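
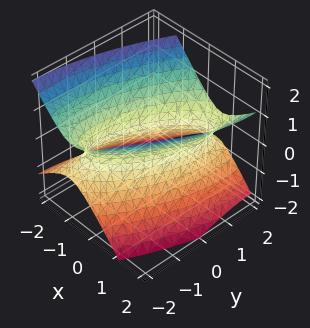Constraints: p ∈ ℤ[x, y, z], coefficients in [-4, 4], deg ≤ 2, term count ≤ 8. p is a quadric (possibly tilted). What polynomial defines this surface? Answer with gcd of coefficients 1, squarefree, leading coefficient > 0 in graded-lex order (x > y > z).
3*x^2 - 2*x*y - x*z + y^2 - 3*z^2 - 2

The degree is 2 — a generic line meets the surface in up to 2 points.
Observable constraints: the surface avoids every integer z-axis point in the box.
Assembling these constraints gives the stated polynomial.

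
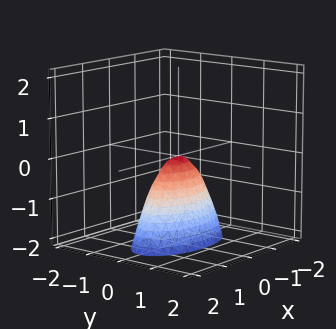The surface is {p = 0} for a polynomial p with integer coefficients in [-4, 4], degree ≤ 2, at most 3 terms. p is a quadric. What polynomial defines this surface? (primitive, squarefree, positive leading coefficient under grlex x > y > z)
1. The degree is 2 — a single bowl opening along one axis; a quadric.
2. Symmetries: the y ↦ −y reflection is a symmetry, so y appears only in even powers; it's symmetric under x → −x, forcing even powers of x.
3. From the visible intercepts: it meets the z-axis at z = 0 (among the integer gridlines); one x-axis crossing is at x = 0.
4. Putting this together gives p.

x^2 + 3*y^2 + z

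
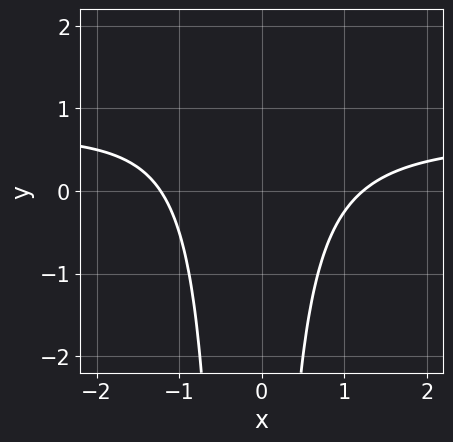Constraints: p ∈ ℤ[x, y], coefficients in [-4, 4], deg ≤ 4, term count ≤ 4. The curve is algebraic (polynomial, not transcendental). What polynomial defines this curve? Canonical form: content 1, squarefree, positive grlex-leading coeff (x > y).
The degree is 3 — the shape is more complex than any degree-2 curve.
Observable constraints: it misses every integer gridline on the y-axis.
The integer polynomial consistent with all of this is the stated p.

3*x^2*y - 2*x^2 + x*y + 3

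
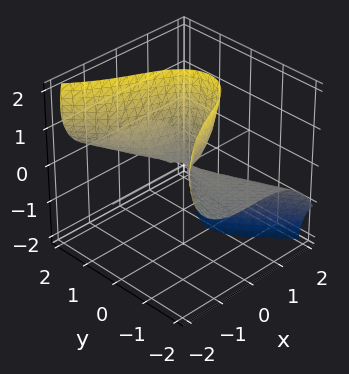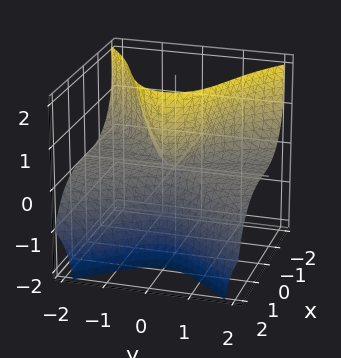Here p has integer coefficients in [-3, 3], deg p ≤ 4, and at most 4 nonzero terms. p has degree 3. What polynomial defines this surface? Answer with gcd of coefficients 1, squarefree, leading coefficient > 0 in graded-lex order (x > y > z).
x^3 + x*z^2 + 2*y^2*z - z^2

First, degree: the shape is more complex than any degree-2 surface, so deg p = 3.
Next, from the axis intercepts and sections: one z-axis crossing is at z = 0; one x-axis crossing is at x = 0.
Finally, matching integer coefficients to the picture gives p. Check: (0, -1, 0) on the y-axis lies on the surface, and p(0, -1, 0) = 0. ✓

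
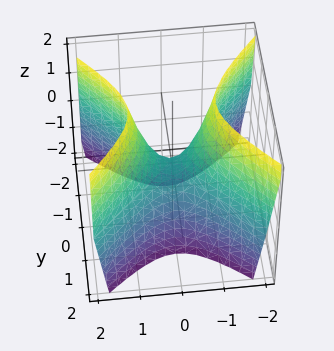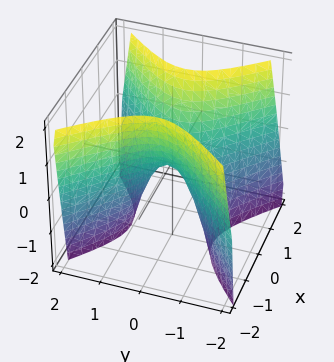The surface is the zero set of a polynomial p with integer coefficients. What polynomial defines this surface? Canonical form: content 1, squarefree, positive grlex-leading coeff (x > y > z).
2*x^2 - 2*y^2 - z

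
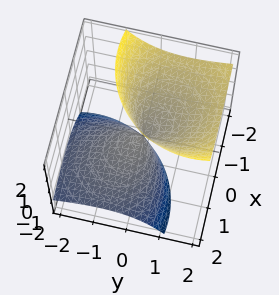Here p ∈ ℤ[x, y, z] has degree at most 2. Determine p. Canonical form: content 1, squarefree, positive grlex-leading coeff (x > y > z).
There are 2 components. Treating them together as one polynomial.
The degree is 2 — a generic line meets the surface in up to 2 points.
Checking where it meets the axes: it crosses the x-axis at the gridline x = 0; it meets the z-axis at z = 0 (among the integer gridlines).
Putting this together gives p.

2*x^2 + 3*x*z + 2*y^2 - 3*y*z - z^2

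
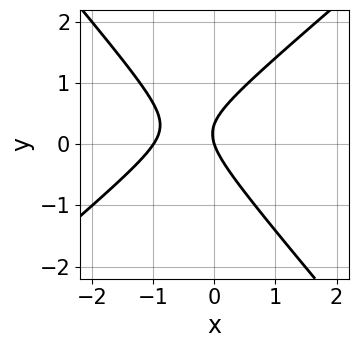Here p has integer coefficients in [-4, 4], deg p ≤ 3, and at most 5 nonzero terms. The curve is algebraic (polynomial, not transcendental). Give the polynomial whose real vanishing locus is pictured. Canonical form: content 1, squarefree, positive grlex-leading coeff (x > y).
(a) Degree: a generic line meets the curve in up to 2 points, so deg p = 2.
(b) Observable constraints: among the integer gridlines, it crosses the x-axis at x ∈ {-1, 0}; one y-axis crossing is at y = 0.
(c) Matching integer coefficients to the picture gives p.

3*x^2 - x*y - 3*y^2 + 3*x + y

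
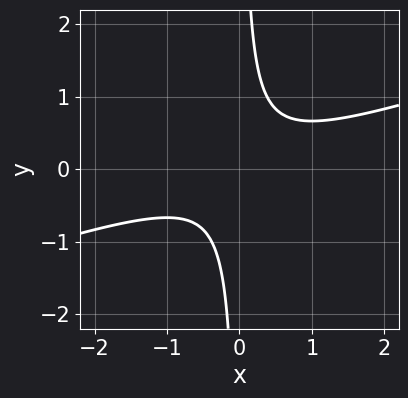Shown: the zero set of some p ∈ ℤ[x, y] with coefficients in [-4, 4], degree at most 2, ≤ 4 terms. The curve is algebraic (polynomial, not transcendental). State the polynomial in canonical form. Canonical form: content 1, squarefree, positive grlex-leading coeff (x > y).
Degree: the shape is more complex than any degree-1 curve, so deg p = 2.
Reading off the gridlines: no y-intercept at any integer in the box; it misses every integer gridline on the x-axis.
Putting this together gives p.

x^2 - 3*x*y + 1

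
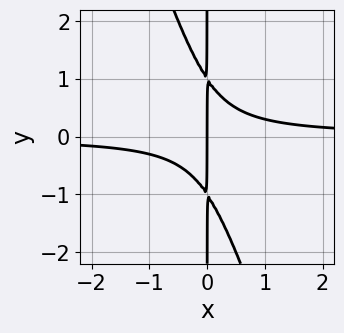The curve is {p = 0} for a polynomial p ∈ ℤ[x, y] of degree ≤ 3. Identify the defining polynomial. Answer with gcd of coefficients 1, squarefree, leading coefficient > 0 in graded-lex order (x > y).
(a) Degree: a generic line meets the curve in up to 3 points, so deg p = 3.
(b) From the visible intercepts: every point of the y-axis in the box is on the curve; it crosses the x-axis at the gridline x = 0.
(c) These observations pin down the coefficients.

3*x^2*y + x*y^2 - x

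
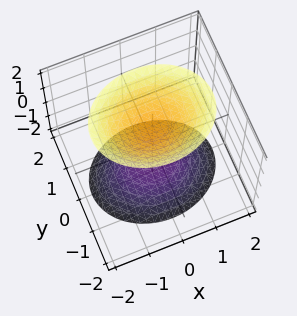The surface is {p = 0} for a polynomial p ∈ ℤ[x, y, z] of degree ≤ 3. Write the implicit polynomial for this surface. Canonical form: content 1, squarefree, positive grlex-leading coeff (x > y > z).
2*x^2 + 3*y^2 - 2*z^2 + 3

The picture has 2 separate pieces.
The degree is 2 — two separate bowl-shaped sheets opening away from each other; a quadric.
Symmetries: mirror symmetry z ↦ −z ⇒ only even powers of z; mirror symmetry x ↦ −x ⇒ only even powers of x; it's symmetric under y → −y, forcing even powers of y.
Reading off the gridlines: the surface avoids every integer x-axis point in the box; no y-intercept at any integer in the box.
Solving for integer coefficients yields p as stated.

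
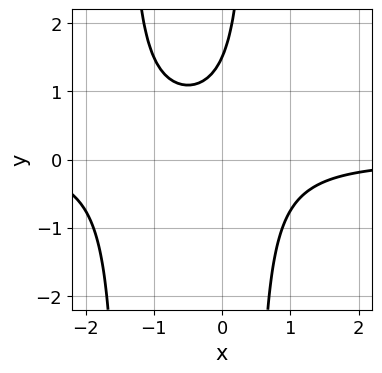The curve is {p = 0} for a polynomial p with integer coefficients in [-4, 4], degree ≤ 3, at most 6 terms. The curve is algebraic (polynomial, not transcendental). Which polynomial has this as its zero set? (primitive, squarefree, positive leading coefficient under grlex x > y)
3*x^2*y + 3*x*y - 2*y + 3

deg p = 3. A generic line meets the curve in up to 3 points.
Checking where it meets the axes: no x-intercept at any integer in the box.
Putting this together gives p.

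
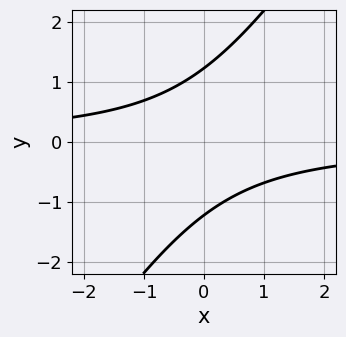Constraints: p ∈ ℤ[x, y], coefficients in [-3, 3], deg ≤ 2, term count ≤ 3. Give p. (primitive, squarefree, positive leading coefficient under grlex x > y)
3*x*y - 2*y^2 + 3

First, deg p = 2.
Next, reading off the gridlines: the curve avoids every integer x-axis point in the box.
Finally, putting this together gives p.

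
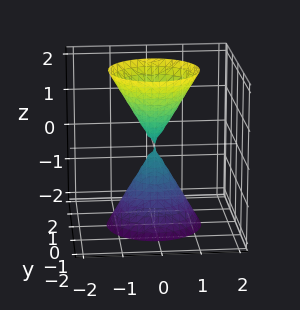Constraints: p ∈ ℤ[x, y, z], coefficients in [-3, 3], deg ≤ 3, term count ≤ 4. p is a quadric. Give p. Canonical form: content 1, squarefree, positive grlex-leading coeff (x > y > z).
There are 2 components. Treating them together as one polynomial.
The degree is 2 — a double cone through the origin; a quadric.
By symmetry, the z-axis is an axis of rotation, so x and y enter only as x² + y²; it's symmetric under z → −z, forcing even powers of z.
From the axis intercepts and sections: one y-axis crossing is at y = 0; one x-axis crossing is at x = 0; it crosses the z-axis at the gridline z = 0.
These observations pin down the coefficients.

3*x^2 + 3*y^2 - z^2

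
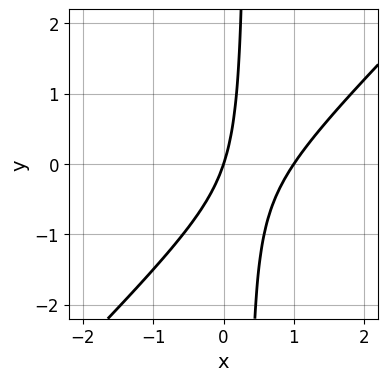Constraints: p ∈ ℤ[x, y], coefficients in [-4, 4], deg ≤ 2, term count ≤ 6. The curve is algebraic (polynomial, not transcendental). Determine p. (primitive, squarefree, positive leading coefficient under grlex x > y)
3*x^2 - 3*x*y - 3*x + y

(a) deg p = 2. A generic line meets the curve in up to 2 points.
(b) From the visible intercepts: it crosses the y-axis at the gridline y = 0; among the integer gridlines, it crosses the x-axis at x ∈ {0, 1}.
(c) Matching integer coefficients to the picture gives p.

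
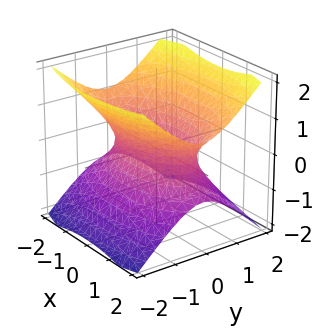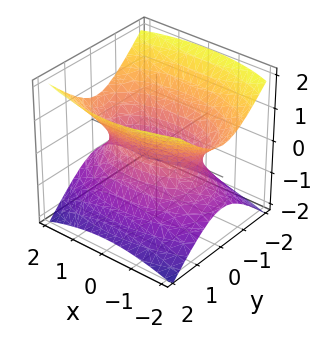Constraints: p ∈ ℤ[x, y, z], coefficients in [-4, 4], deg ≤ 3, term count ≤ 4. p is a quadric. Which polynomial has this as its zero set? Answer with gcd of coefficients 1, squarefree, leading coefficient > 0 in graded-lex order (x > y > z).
1. The degree is 2 — an hourglass — one-sheet hyperboloid; a quadric.
2. Symmetries: mirror symmetry z ↦ −z ⇒ only even powers of z; the x ↦ −x reflection is a symmetry, so x appears only in even powers; it's symmetric under y → −y, forcing even powers of y.
3. Reading off the gridlines: no z-intercept at any integer in the box.
4. Matching integer coefficients to the picture gives p.

x^2 + 3*y^2 - 3*z^2 - 2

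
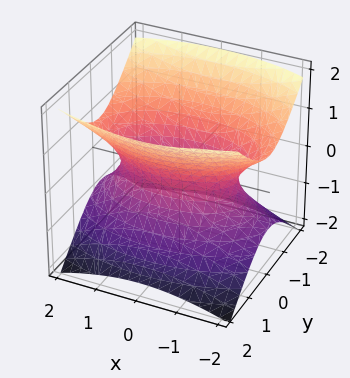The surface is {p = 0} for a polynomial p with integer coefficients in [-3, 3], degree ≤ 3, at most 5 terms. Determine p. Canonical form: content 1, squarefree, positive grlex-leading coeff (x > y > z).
x^2 + 3*y^2 - 3*z^2 - 2

deg p = 2. One connected sheet with a waist; a quadric.
Symmetries: it's symmetric under y → −y, forcing even powers of y; it's symmetric under x → −x, forcing even powers of x; mirror symmetry z ↦ −z ⇒ only even powers of z.
Reading off the gridlines: the surface avoids every integer z-axis point in the box.
Putting this together gives p.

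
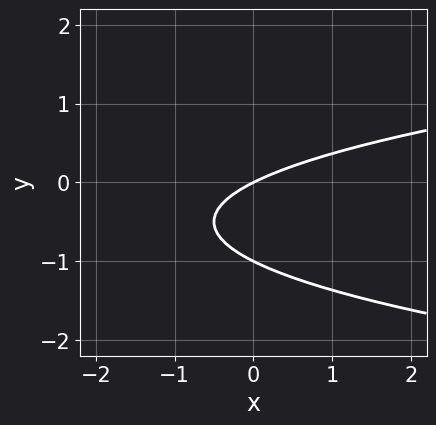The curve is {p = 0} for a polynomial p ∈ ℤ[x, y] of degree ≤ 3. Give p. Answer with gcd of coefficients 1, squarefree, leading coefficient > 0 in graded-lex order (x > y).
1. Degree: a generic line meets the curve in up to 2 points, so deg p = 2.
2. Against the integer gridlines: it crosses the x-axis at the gridline x = 0; among the integer gridlines, it crosses the y-axis at y ∈ {-1, 0}.
3. Fitting integer coefficients to these (and the overall shape) gives p.

2*y^2 - x + 2*y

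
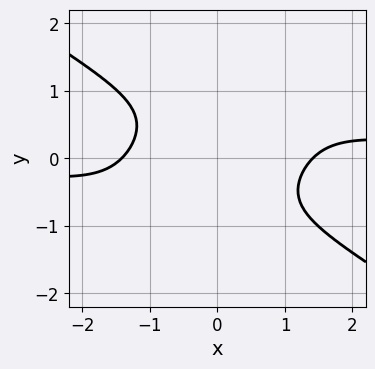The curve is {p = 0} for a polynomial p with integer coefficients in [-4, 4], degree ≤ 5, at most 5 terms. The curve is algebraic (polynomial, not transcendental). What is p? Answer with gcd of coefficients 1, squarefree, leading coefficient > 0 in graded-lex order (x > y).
(a) Degree: no degree-3 curve has this shape, so deg p = 4.
(b) Against the integer gridlines: no y-intercept at any integer in the box.
(c) Matching integer coefficients to the picture gives p.

x^3*y - x*y^3 + 2*y^4 - x^2 + 2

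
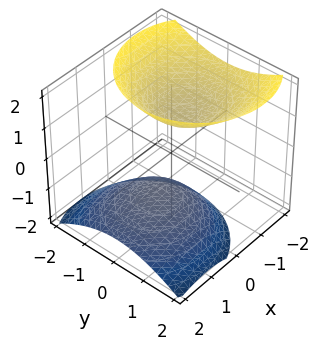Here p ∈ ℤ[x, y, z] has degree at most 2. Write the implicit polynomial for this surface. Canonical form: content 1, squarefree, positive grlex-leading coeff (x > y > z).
I count 2 distinct pieces.
The degree is 2 — a generic line meets the surface in up to 2 points.
From the visible intercepts: the surface avoids every integer x-axis point in the box; it misses every integer gridline on the y-axis.
The integer polynomial consistent with all of this is the stated p.

x^2 + x*z + y^2 - z^2 + 1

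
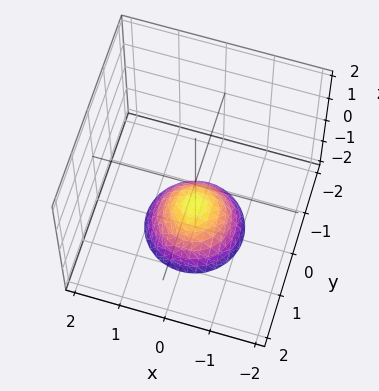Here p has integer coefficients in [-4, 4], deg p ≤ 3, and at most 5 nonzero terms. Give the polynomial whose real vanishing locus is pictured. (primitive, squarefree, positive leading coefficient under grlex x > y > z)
x^2 + y^2 + z + 1

The degree is 2 — the shape is more complex than any degree-1 surface.
Symmetry: the surface is invariant under rotation about z: p = q(x² + y², z).
From the visible intercepts: a circular section at z = -2 has radius exactly 1; one z-axis crossing is at z = -1.
Matching integer coefficients to the picture gives p.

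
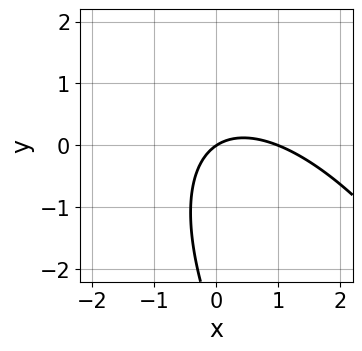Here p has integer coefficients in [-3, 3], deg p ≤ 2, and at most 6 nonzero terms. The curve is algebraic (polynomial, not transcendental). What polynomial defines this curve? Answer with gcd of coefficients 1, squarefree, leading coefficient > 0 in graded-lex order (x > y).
2*x^2 + 2*x*y + y^2 - 2*x + 3*y

1. deg p = 2. The shape is more complex than any degree-1 curve.
2. From the axis intercepts and sections: it crosses the y-axis at the gridline y = 0; the x-axis gridline crossings are at x ∈ {0, 1}.
3. Fitting integer coefficients to these (and the overall shape) gives p.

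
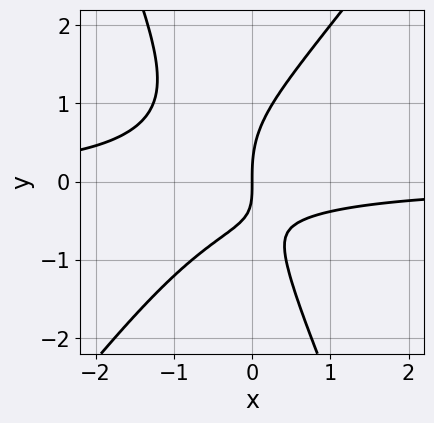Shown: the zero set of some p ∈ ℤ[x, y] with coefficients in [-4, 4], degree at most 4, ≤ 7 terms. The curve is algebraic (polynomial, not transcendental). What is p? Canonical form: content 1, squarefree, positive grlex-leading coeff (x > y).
3*x^2*y - x*y^2 - y^3 + 2*x*y + 2*x

The degree is 3 — a generic line meets the curve in up to 3 points.
From the axis intercepts and sections: it crosses the y-axis at the gridline y = 0; one x-axis crossing is at x = 0.
Putting this together gives p.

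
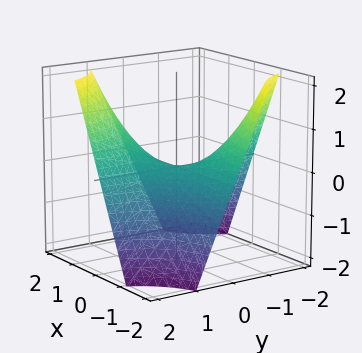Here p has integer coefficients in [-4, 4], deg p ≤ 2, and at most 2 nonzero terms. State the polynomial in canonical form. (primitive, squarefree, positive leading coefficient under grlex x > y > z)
1. deg p = 2. A hyperbolic paraboloid; a quadric.
2. Observable constraints: every point of the y-axis in the box is on the surface; one z-axis crossing is at z = 0; the visible x-axis segment lies entirely on the surface.
3. Matching integer coefficients to the picture gives p.

x*y - z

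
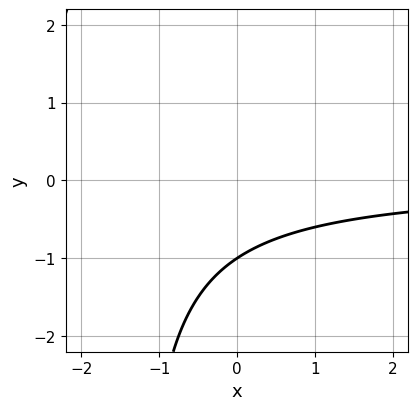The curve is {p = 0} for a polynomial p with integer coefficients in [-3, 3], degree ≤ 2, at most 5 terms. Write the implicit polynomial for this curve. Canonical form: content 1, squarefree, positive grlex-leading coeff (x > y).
2*x*y + 3*y + 3

Degree: no degree-1 curve has this shape, so deg p = 2.
Against the integer gridlines: it meets the y-axis at y = -1 (among the integer gridlines); no x-intercept at any integer in the box.
Fitting integer coefficients to these (and the overall shape) gives p.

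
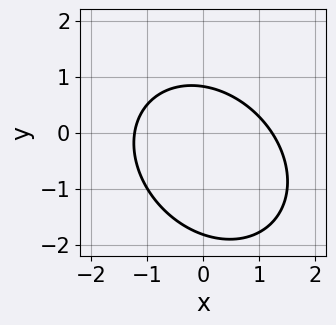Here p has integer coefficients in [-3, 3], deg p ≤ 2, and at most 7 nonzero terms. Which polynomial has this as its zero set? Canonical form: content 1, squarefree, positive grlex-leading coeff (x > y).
1. Degree: the shape is more complex than any degree-1 curve, so deg p = 2.
2. Solving for integer coefficients yields p as stated.

2*x^2 + x*y + 2*y^2 + 2*y - 3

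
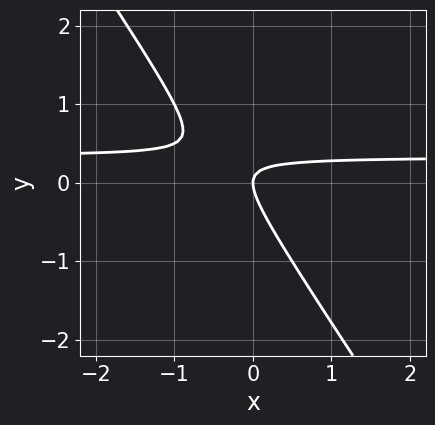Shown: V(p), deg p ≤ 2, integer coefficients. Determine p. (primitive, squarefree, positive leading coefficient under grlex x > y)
First, the degree is 2 — the shape is more complex than any degree-1 curve.
Then, observable constraints: one x-axis crossing is at x = 0; one y-axis crossing is at y = 0.
Finally, fitting integer coefficients to these (and the overall shape) gives p.

3*x*y + 2*y^2 - x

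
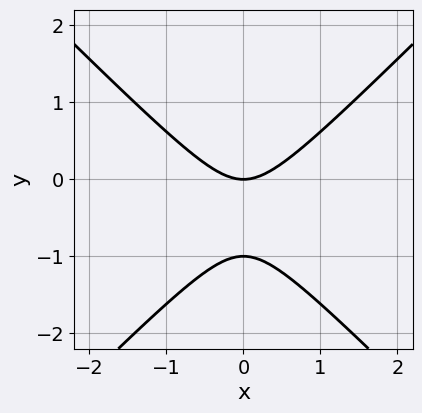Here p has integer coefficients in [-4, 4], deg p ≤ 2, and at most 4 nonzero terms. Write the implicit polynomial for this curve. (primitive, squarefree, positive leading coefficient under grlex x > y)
(a) Degree: a generic line meets the curve in up to 2 points, so deg p = 2.
(b) Symmetries: mirror symmetry x ↦ −x ⇒ only even powers of x.
(c) Observable constraints: one x-axis crossing is at x = 0; among the integer gridlines, it crosses the y-axis at y ∈ {-1, 0}.
(d) Matching integer coefficients to the picture gives p.

x^2 - y^2 - y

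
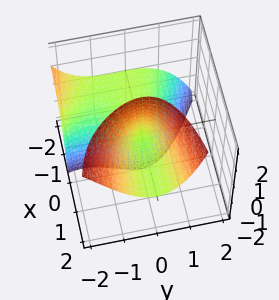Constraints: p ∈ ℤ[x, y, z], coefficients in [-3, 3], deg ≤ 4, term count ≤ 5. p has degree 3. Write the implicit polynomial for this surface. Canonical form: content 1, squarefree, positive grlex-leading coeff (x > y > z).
(a) I count 2 distinct pieces. Treating them together as one polynomial.
(b) The degree is 3 — a generic line meets the surface in up to 3 points.
(c) Reading off the gridlines: every point of the z-axis in the box is on the surface; the visible x-axis segment lies entirely on the surface.
(d) Matching integer coefficients to the picture gives p.

x*y^2 + y^3 - 3*x*z + 3*y^2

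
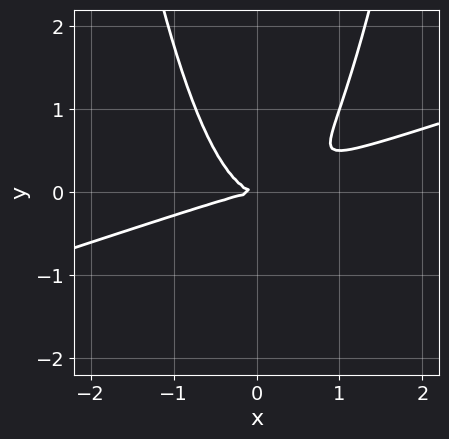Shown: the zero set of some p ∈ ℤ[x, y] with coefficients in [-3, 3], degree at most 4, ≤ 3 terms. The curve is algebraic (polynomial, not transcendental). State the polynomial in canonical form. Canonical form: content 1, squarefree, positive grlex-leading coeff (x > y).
x^3 - 3*x^2*y + 2*y^2

Degree: the shape is more complex than any degree-2 curve, so deg p = 3.
Observable constraints: it meets the x-axis at x = 0 (among the integer gridlines); it meets the y-axis at y = 0 (among the integer gridlines).
Solving for integer coefficients yields p as stated.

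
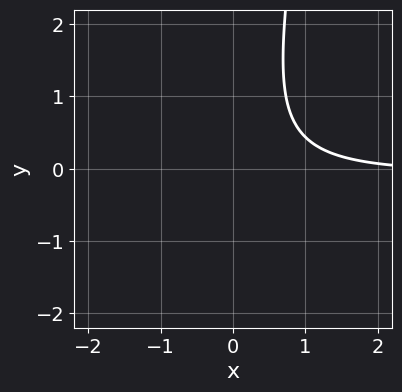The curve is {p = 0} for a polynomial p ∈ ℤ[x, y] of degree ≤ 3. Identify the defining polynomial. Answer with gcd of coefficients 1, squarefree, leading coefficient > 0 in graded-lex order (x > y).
First, the degree is 3 — a generic line meets the curve in up to 3 points.
Next, from the axis intercepts and sections: the curve avoids every integer y-axis point in the box; it misses every integer gridline on the x-axis.
Finally, fitting integer coefficients to these (and the overall shape) gives p.

2*x^2*y + 3*x*y - y^2 + x - 3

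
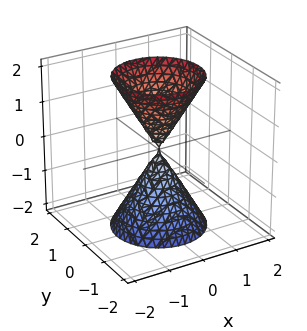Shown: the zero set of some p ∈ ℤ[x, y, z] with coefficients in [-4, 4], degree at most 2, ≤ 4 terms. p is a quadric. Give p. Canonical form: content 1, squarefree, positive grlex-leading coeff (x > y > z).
3*x^2 + 3*y^2 - z^2

I count 2 distinct pieces. They look like related sheets of one shape, so recover p as a whole.
deg p = 2. Two nappes meeting at a single point; a quadric.
Symmetries: mirror symmetry z ↦ −z ⇒ only even powers of z; every cross-section ⟂ z is a circle, so x, y appear only via x² + y².
From the visible intercepts: one x-axis crossing is at x = 0; it meets the y-axis at y = 0 (among the integer gridlines).
Assembling these constraints gives the stated polynomial.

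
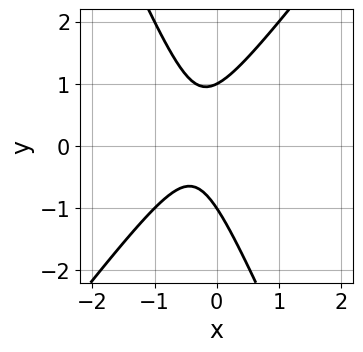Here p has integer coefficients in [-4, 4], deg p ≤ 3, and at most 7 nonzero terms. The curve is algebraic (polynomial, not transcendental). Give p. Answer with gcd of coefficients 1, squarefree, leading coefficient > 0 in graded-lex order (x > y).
3*x^2 - x*y - y^2 + 2*x + 1

1. The degree is 2 — no degree-1 curve has this shape.
2. From the axis intercepts and sections: the y-axis gridline crossings are at y ∈ {-1, 1}; it misses every integer gridline on the x-axis.
3. Together with the visible shape, these determine p as stated.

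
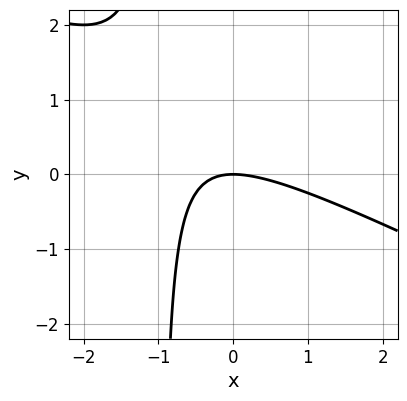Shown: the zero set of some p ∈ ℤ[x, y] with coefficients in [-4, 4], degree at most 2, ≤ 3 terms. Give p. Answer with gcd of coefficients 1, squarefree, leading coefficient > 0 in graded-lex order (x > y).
x^2 + 2*x*y + 2*y

1. deg p = 2.
2. Against the integer gridlines: one x-axis crossing is at x = 0; it crosses the y-axis at the gridline y = 0.
3. Matching integer coefficients to the picture gives p.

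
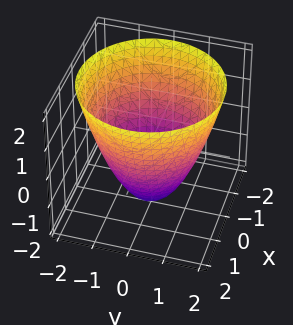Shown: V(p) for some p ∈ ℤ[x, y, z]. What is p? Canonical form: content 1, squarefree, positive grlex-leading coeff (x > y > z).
1. Degree: a generic line meets the surface in up to 2 points, so deg p = 2.
2. By symmetry, the surface is invariant under rotation about z: p = q(x² + y², z).
3. From the axis intercepts and sections: it crosses the z-axis at the gridline z = -2; a circular section at z = -1 has radius exactly 1.
4. Together with the visible shape, these determine p as stated.

x^2 + y^2 - z - 2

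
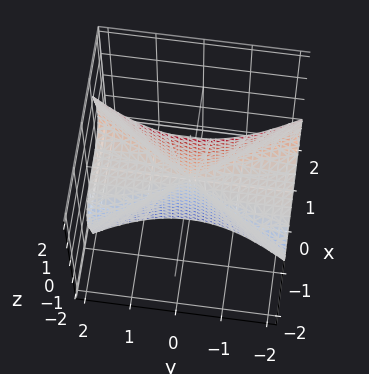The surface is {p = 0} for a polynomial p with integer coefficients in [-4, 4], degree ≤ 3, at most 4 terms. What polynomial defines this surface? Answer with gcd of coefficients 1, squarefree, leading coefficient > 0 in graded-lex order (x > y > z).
2*x^3 + 3*x*z^2 - y^2*z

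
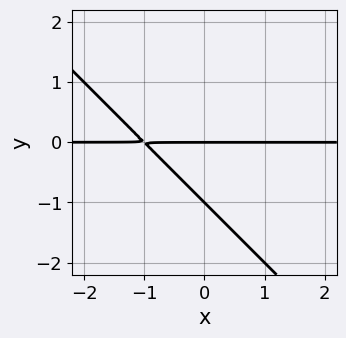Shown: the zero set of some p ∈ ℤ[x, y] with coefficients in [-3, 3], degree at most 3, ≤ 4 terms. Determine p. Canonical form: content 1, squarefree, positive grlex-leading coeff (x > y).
1. The degree is 2 — no degree-1 curve has this shape.
2. Against the integer gridlines: among the integer gridlines, it crosses the y-axis at y ∈ {-1, 0}; the visible x-axis segment lies entirely on the curve.
3. Matching integer coefficients to the picture gives p.

x*y + y^2 + y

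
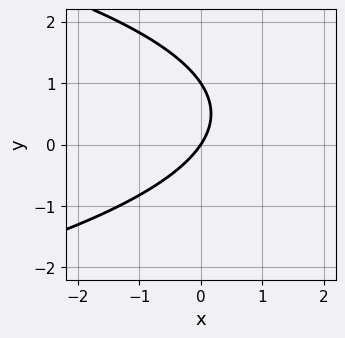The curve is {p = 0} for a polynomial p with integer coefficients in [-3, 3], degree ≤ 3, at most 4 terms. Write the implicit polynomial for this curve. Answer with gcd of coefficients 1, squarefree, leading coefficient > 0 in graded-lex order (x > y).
First, the degree is 2 — the shape is more complex than any degree-1 curve.
Then, from the axis intercepts and sections: it meets the x-axis at x = 0 (among the integer gridlines); among the integer gridlines, it crosses the y-axis at y ∈ {0, 1}.
Finally, fitting integer coefficients to these (and the overall shape) gives p.

2*y^2 + 3*x - 2*y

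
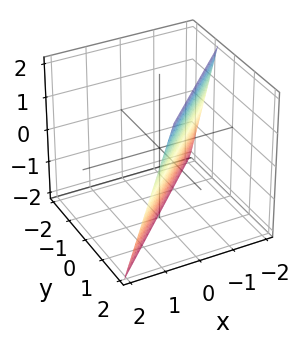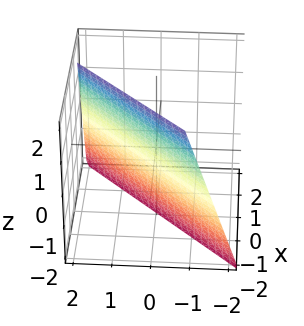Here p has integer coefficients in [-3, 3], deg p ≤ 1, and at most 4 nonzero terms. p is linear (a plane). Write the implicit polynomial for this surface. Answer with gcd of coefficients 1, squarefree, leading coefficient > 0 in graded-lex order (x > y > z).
First, the degree is 1 — every cross-section is a straight line — this is a plane.
Next, against the integer gridlines: it meets the z-axis at z = -2 (among the integer gridlines).
Finally, solving for integer coefficients yields p as stated.

3*x - 3*y + z + 2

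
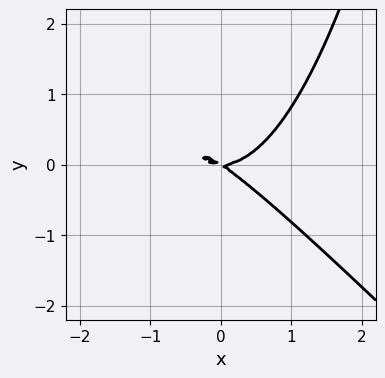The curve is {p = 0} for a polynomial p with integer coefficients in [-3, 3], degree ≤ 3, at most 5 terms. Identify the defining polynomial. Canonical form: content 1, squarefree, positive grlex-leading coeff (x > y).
2*x^3 + 2*x^2*y - 2*x*y - 3*y^2

First, deg p = 3.
Then, checking where it meets the axes: it meets the y-axis at y = 0 (among the integer gridlines); it crosses the x-axis at the gridline x = 0.
Finally, solving for integer coefficients yields p as stated.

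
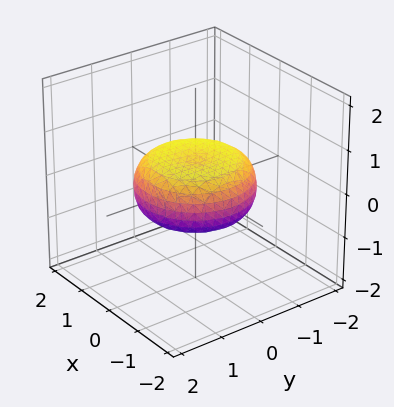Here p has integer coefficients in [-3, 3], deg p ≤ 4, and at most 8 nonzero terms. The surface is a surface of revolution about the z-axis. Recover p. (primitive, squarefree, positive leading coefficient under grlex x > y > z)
Degree: a generic line meets the surface in up to 4 points, so deg p = 4.
Symmetries: every cross-section ⟂ z is a circle, so x, y appear only via x² + y².
Against the integer gridlines: a circular section at z = 0 has radius between 1 and 2.
Together with the visible shape, these determine p as stated.

x^4 + 2*x^2*y^2 + y^4 - x^2 - y^2 + 3*z^2 - 1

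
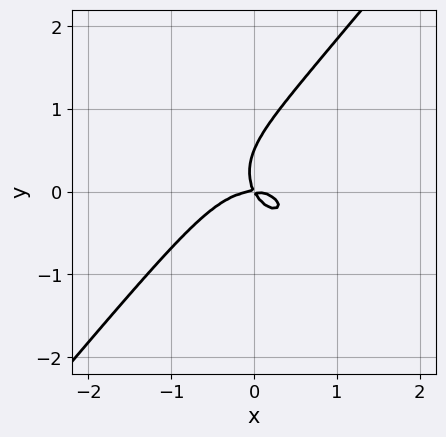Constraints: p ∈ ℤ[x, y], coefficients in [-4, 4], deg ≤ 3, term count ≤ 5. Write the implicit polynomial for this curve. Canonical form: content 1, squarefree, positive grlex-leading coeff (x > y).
First, degree: a generic line meets the curve in up to 3 points, so deg p = 3.
Then, observable constraints: it meets the x-axis at x = 0 (among the integer gridlines); it meets the y-axis at y = 0 (among the integer gridlines).
Finally, fitting integer coefficients to these (and the overall shape) gives p.

2*x^3 + x*y^2 - 2*y^3 + 2*x*y + y^2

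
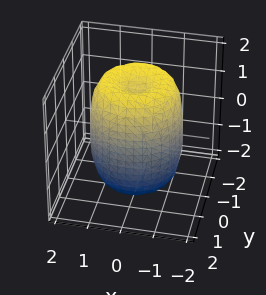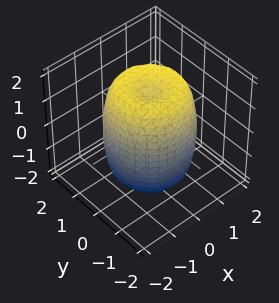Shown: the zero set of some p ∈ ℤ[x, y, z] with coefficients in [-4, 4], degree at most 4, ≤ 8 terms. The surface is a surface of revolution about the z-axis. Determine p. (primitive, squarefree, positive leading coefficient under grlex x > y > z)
The degree is 4 — a generic line meets the surface in up to 4 points.
By symmetry, the surface is invariant under rotation about z: p = q(x² + y², z).
Against the integer gridlines: a circular section at z = 1 has radius between 1 and 2.
Putting this together gives p.

2*x^4 + 4*x^2*y^2 + 2*y^4 - 3*x^2 - 3*y^2 + z^2 - 2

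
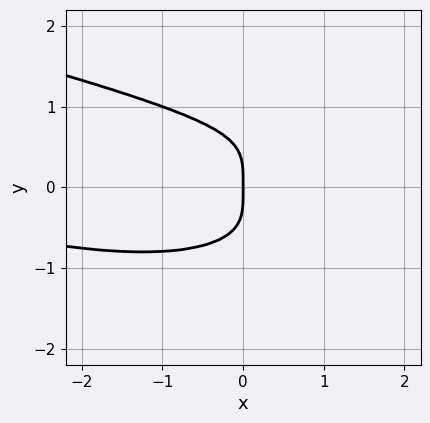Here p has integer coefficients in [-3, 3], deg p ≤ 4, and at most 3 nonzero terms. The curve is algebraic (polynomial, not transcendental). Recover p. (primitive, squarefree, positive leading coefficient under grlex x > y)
(a) Degree: no degree-3 curve has this shape, so deg p = 4.
(b) Checking where it meets the axes: it crosses the y-axis at the gridline y = 0; one x-axis crossing is at x = 0.
(c) Putting this together gives p.

3*y^4 - x^2*y + 2*x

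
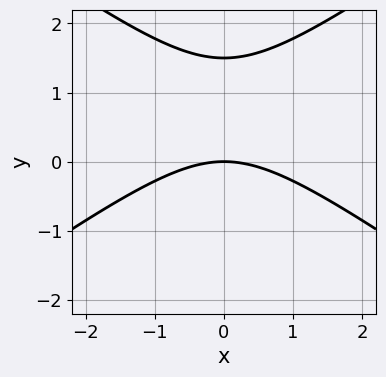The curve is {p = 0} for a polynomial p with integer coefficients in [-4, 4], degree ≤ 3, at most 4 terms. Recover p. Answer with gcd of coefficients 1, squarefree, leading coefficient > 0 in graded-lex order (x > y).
1. The degree is 2 — a generic line meets the curve in up to 2 points.
2. Symmetries: mirror symmetry x ↦ −x ⇒ only even powers of x.
3. Checking where it meets the axes: it meets the y-axis at y = 0 (among the integer gridlines); it meets the x-axis at x = 0 (among the integer gridlines).
4. These observations pin down the coefficients.

x^2 - 2*y^2 + 3*y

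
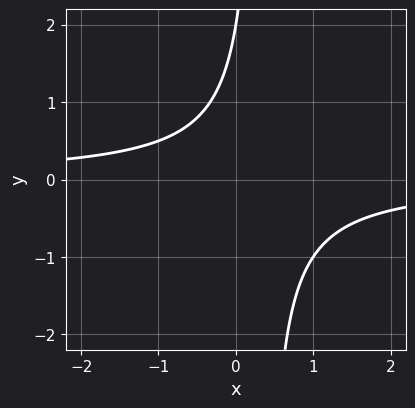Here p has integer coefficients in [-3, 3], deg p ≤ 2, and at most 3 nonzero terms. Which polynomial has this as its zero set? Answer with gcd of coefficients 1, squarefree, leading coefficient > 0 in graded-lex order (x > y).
3*x*y - y + 2

(a) Degree: no degree-1 curve has this shape, so deg p = 2.
(b) From the axis intercepts and sections: it meets the y-axis at y = 2 (among the integer gridlines); no x-intercept at any integer in the box.
(c) Assembling these constraints gives the stated polynomial.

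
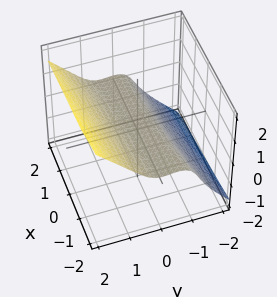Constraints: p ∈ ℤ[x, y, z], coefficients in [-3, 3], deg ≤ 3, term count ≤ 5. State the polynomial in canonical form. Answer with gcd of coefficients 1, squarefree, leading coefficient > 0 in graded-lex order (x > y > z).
x*y^2 - 3*y^3 + 3*z^3 + 3*z - 1

(a) deg p = 3. No degree-2 surface has this shape.
(b) Observable constraints: no x-intercept at any integer in the box.
(c) Assembling these constraints gives the stated polynomial.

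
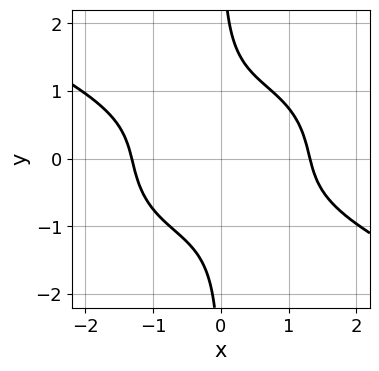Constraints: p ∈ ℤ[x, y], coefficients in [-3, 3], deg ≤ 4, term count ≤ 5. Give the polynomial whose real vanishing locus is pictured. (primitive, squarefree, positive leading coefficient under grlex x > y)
x^4 + x^3*y + 3*x*y^3 - 3

1. deg p = 4. The shape is more complex than any degree-3 curve.
2. Checking where it meets the axes: no y-intercept at any integer in the box.
3. These observations pin down the coefficients.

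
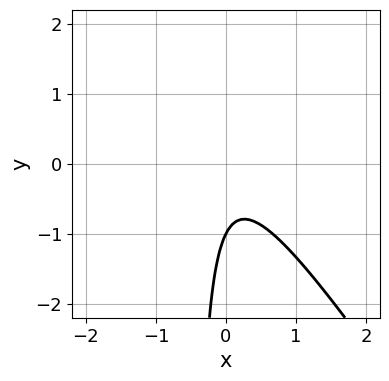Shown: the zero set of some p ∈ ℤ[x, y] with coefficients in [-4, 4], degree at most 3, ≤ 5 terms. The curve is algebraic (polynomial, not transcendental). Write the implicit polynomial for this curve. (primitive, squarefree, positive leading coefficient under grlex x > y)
1. Degree: a generic line meets the curve in up to 2 points, so deg p = 2.
2. Against the integer gridlines: no x-intercept at any integer in the box; one y-axis crossing is at y = -1.
3. These observations pin down the coefficients.

3*x^2 + 2*x*y + y + 1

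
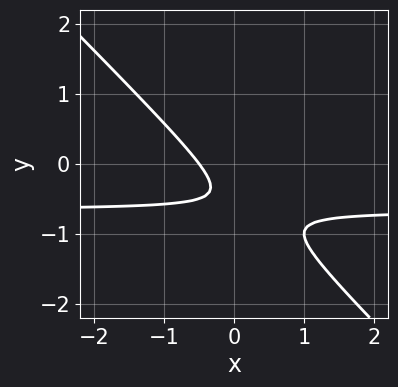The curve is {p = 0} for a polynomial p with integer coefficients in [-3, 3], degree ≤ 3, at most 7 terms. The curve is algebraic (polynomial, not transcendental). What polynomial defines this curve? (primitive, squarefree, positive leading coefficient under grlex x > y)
3*x*y + 3*y^2 + 2*x + 3*y + 1

1. Degree: no degree-1 curve has this shape, so deg p = 2.
2. From the axis intercepts and sections: the curve avoids every integer y-axis point in the box.
3. Solving for integer coefficients yields p as stated.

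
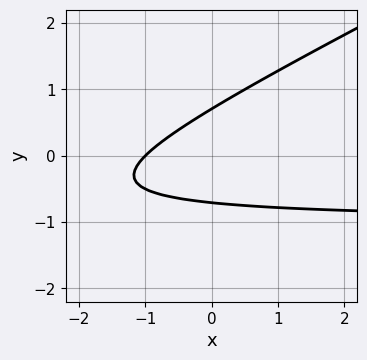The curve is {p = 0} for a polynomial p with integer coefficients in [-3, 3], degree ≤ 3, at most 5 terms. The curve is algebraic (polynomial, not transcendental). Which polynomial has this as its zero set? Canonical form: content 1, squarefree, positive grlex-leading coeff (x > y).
x*y - 2*y^2 + x + 1

(a) deg p = 2. No degree-1 curve has this shape.
(b) From the visible intercepts: it crosses the x-axis at the gridline x = -1.
(c) Putting this together gives p.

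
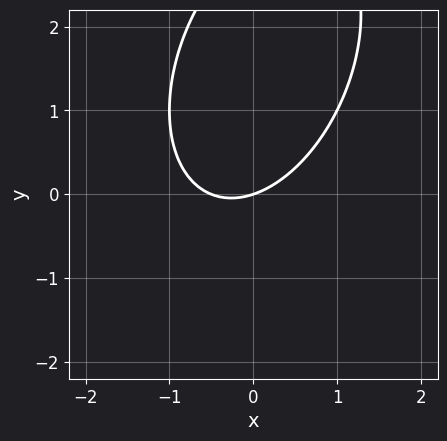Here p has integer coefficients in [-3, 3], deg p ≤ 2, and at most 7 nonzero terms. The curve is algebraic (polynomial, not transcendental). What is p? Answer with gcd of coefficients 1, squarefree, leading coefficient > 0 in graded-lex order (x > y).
2*x^2 - x*y + y^2 + x - 3*y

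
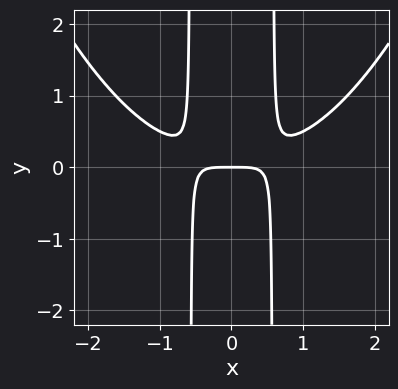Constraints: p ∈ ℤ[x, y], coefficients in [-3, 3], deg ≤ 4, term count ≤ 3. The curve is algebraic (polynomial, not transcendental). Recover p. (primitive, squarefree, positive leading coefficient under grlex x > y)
x^4 - 3*x^2*y + y

(a) The degree is 4 — the shape is more complex than any degree-3 curve.
(b) Symmetries: the x ↦ −x reflection is a symmetry, so x appears only in even powers.
(c) Observable constraints: one y-axis crossing is at y = 0; it crosses the x-axis at the gridline x = 0.
(d) Fitting integer coefficients to these (and the overall shape) gives p.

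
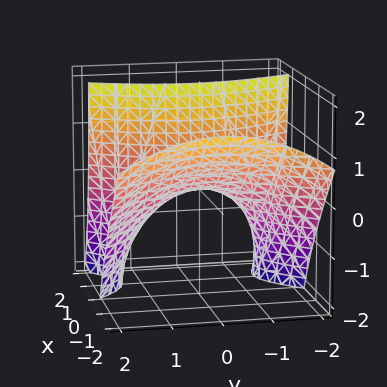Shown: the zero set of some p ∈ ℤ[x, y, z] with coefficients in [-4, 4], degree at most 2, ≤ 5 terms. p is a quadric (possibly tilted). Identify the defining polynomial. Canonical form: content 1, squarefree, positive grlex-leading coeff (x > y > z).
2*x^2 + 2*x*z - y^2 - 2*z

deg p = 2.
Against the integer gridlines: it crosses the y-axis at the gridline y = 0; it meets the z-axis at z = 0 (among the integer gridlines); one x-axis crossing is at x = 0.
Fitting integer coefficients to these (and the overall shape) gives p.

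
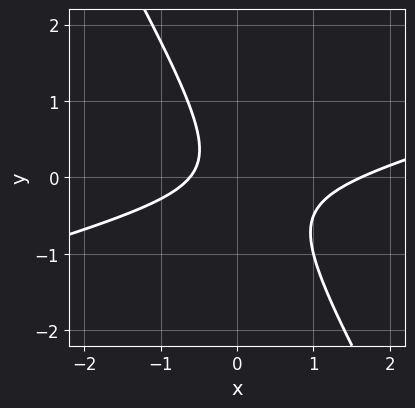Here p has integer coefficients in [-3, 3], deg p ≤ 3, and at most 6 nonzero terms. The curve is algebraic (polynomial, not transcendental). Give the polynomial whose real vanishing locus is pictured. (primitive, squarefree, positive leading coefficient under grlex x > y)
x^2 - 3*x*y - 2*y^2 - x - 1

1. deg p = 2.
2. Against the integer gridlines: it misses every integer gridline on the y-axis.
3. Putting this together gives p.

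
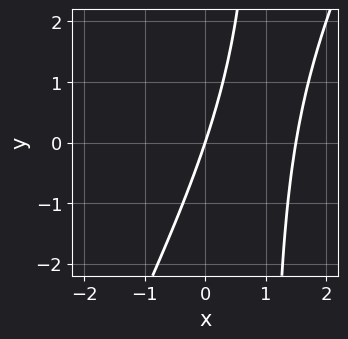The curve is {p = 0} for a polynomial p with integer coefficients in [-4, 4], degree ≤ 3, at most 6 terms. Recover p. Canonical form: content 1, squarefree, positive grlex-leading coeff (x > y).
2*x^2 - x*y - 3*x + y

1. The degree is 2 — the shape is more complex than any degree-1 curve.
2. Observable constraints: one x-axis crossing is at x = 0; it meets the y-axis at y = 0 (among the integer gridlines).
3. Matching integer coefficients to the picture gives p.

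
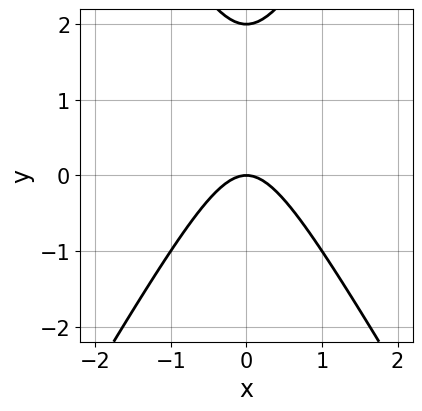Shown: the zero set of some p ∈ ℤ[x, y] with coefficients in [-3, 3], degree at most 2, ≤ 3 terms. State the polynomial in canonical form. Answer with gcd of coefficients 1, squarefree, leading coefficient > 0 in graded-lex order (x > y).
First, degree: a generic line meets the curve in up to 2 points, so deg p = 2.
Next, symmetries: it's symmetric under x → −x, forcing even powers of x.
Then, against the integer gridlines: among the integer gridlines, it crosses the y-axis at y ∈ {0, 2}; it crosses the x-axis at the gridline x = 0.
Finally, solving for integer coefficients yields p as stated.

3*x^2 - y^2 + 2*y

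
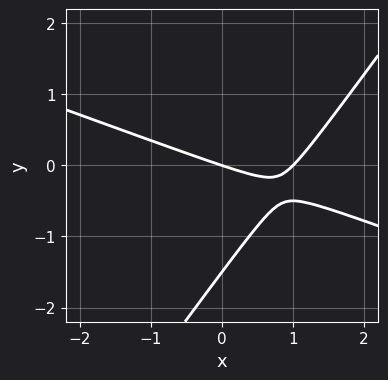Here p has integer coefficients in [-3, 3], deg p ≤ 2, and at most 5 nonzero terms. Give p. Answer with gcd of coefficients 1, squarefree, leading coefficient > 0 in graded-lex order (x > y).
x^2 + 2*x*y - 2*y^2 - x - 3*y

First, the degree is 2 — no degree-1 curve has this shape.
Then, from the visible intercepts: among the integer gridlines, it crosses the x-axis at x ∈ {0, 1}; one y-axis crossing is at y = 0.
Finally, putting this together gives p.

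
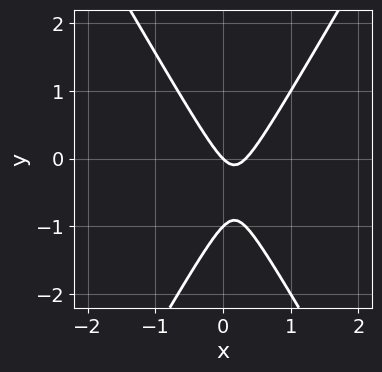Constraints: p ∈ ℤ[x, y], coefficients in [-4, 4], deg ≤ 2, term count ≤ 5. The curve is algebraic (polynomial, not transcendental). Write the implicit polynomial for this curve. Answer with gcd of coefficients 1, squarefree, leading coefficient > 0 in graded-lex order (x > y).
1. Degree: the shape is more complex than any degree-1 curve, so deg p = 2.
2. Against the integer gridlines: among the integer gridlines, it crosses the y-axis at y ∈ {-1, 0}; it meets the x-axis at x = 0 (among the integer gridlines).
3. These observations pin down the coefficients.

3*x^2 - y^2 - x - y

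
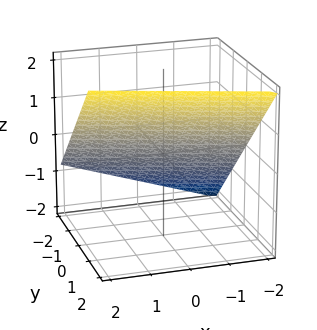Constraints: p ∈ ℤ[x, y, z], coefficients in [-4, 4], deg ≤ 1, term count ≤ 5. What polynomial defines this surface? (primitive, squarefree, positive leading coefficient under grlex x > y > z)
x + 3*y - 3*z + 2

First, degree: the surface is flat (a plane), so deg p = 1.
Next, checking where it meets the axes: one x-axis crossing is at x = -2.
Finally, together with the visible shape, these determine p as stated.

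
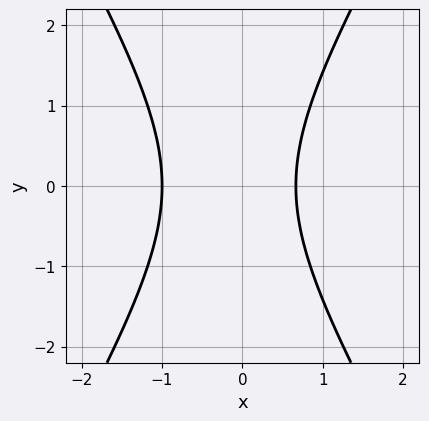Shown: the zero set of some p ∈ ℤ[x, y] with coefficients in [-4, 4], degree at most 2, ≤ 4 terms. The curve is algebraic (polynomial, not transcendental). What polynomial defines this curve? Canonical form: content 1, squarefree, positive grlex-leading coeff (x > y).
Degree: no degree-1 curve has this shape, so deg p = 2.
Symmetries: it's symmetric under y → −y, forcing even powers of y.
Observable constraints: it misses every integer gridline on the y-axis; one x-axis crossing is at x = -1.
These observations pin down the coefficients.

3*x^2 - y^2 + x - 2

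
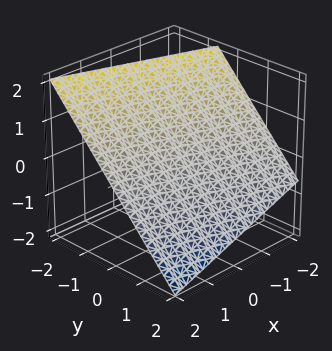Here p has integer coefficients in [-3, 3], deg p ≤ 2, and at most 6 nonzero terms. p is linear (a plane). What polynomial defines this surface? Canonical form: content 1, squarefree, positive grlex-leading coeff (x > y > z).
x + 3*y + 3*z - 2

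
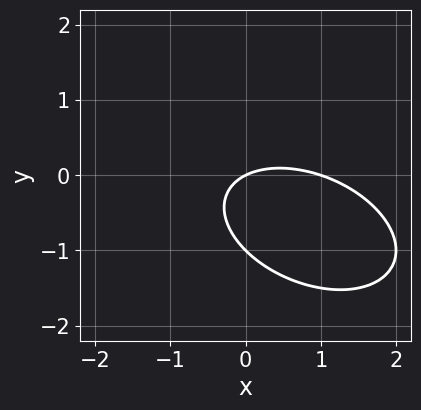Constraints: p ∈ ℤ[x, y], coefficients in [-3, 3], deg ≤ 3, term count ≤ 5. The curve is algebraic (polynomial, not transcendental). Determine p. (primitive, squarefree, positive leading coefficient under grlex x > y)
x^2 + x*y + 2*y^2 - x + 2*y

(a) Degree: the shape is more complex than any degree-1 curve, so deg p = 2.
(b) Against the integer gridlines: the y-axis gridline crossings are at y ∈ {-1, 0}; the x-axis gridline crossings are at x ∈ {0, 1}.
(c) Solving for integer coefficients yields p as stated.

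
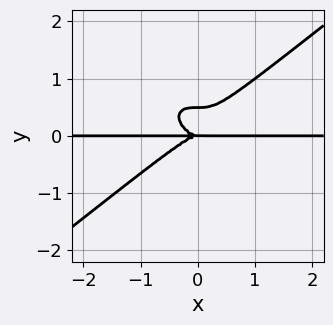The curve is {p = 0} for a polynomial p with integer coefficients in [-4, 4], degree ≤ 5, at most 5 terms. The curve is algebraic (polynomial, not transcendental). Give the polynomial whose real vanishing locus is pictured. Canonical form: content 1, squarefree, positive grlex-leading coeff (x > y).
x^3*y - 2*y^4 + y^3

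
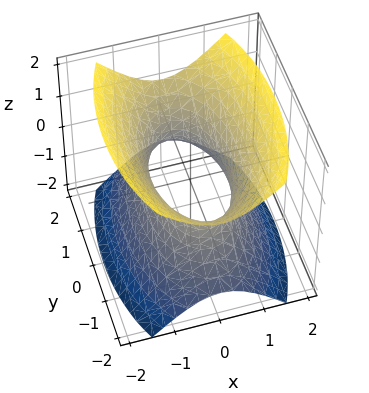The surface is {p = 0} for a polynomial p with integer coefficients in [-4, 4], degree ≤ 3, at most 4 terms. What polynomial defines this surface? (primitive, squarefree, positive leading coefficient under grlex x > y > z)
3*x^2 + y^2 - 2*z^2 - 2

(a) The degree is 2 — an hourglass — one-sheet hyperboloid; a quadric.
(b) Symmetries: it's symmetric under y → −y, forcing even powers of y; mirror symmetry z ↦ −z ⇒ only even powers of z; it's symmetric under x → −x, forcing even powers of x.
(c) From the axis intercepts and sections: no z-intercept at any integer in the box.
(d) These observations pin down the coefficients.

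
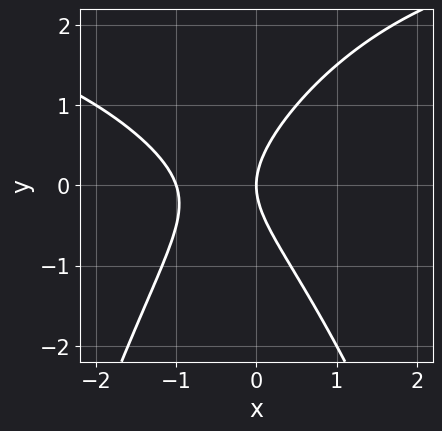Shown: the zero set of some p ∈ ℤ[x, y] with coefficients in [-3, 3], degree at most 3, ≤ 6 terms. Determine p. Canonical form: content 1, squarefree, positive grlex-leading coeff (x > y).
x^2*y - 3*x^2 + 2*y^2 - 3*x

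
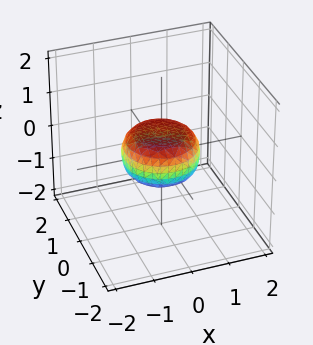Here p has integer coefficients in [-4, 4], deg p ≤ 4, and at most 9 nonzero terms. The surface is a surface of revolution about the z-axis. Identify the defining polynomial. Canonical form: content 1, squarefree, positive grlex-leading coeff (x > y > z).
2*x^4 + 4*x^2*y^2 + 2*y^4 - x^2 - y^2 + 3*z^2 - 1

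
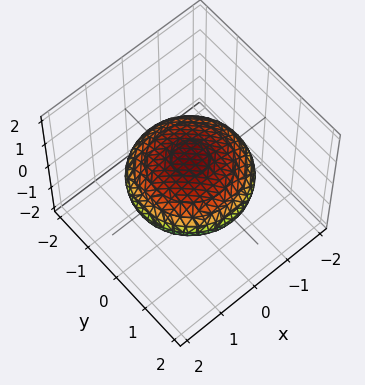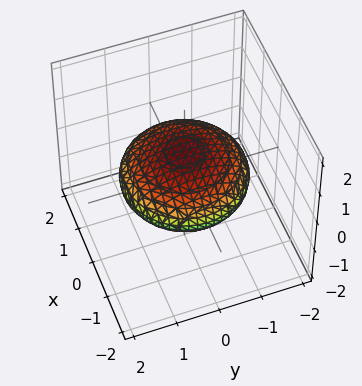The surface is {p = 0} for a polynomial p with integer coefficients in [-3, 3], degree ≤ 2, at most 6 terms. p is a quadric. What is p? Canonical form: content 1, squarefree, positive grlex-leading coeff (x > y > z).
(a) Degree: bounded and convex; a quadric, so deg p = 2.
(b) Symmetry: every cross-section ⟂ z is a circle, so x, y appear only via x² + y²; mirror symmetry z ↦ −z ⇒ only even powers of z.
(c) Observable constraints: a circular section at z = 0 has radius between 1 and 2.
(d) Matching integer coefficients to the picture gives p.

x^2 + y^2 + 3*z^2 - 2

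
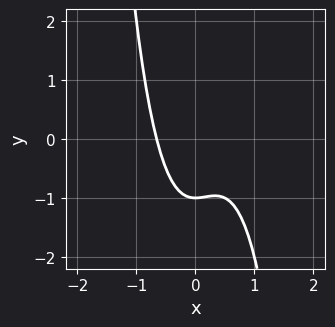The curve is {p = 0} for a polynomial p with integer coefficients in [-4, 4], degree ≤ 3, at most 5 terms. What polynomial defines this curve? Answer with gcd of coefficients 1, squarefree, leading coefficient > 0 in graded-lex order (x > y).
2*x^3 - x^2 + y + 1

1. deg p = 3.
2. Reading off the gridlines: it meets the y-axis at y = -1 (among the integer gridlines).
3. Fitting integer coefficients to these (and the overall shape) gives p.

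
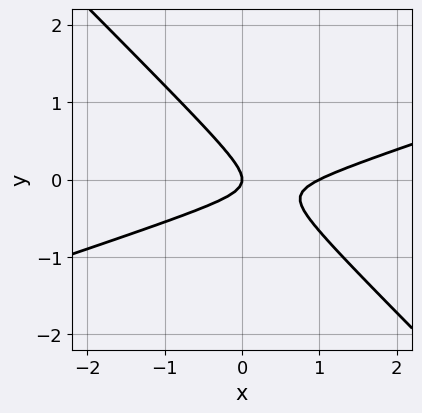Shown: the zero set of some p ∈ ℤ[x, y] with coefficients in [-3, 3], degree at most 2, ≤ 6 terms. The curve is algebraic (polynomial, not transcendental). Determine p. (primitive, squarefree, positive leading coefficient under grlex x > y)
First, the degree is 2 — a generic line meets the curve in up to 2 points.
Next, against the integer gridlines: it crosses the y-axis at the gridline y = 0; among the integer gridlines, it crosses the x-axis at x ∈ {0, 1}.
Finally, the integer polynomial consistent with all of this is the stated p.

x^2 - 2*x*y - 3*y^2 - x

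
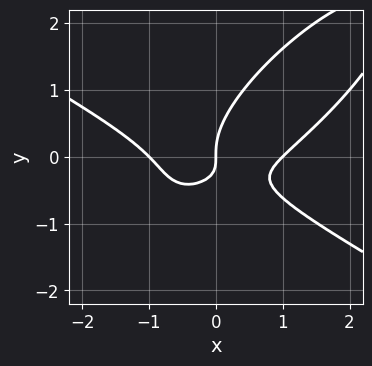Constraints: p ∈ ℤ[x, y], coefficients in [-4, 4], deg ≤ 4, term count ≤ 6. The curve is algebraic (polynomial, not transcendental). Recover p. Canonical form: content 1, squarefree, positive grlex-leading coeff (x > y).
(a) deg p = 3. The shape is more complex than any degree-2 curve.
(b) Checking where it meets the axes: among the integer gridlines, it crosses the x-axis at x ∈ {-1, 0, 1}; it meets the y-axis at y = 0 (among the integer gridlines).
(c) The integer polynomial consistent with all of this is the stated p.

x^3 - 2*x*y^2 + 2*y^3 - 2*x*y - x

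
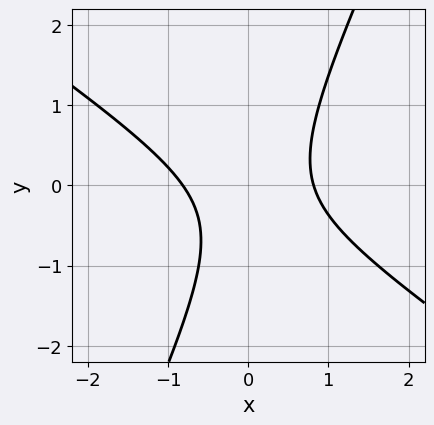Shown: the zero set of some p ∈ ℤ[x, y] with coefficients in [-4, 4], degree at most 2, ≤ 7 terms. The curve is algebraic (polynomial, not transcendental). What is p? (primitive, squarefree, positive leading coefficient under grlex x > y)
3*x^2 + 3*x*y - 2*y^2 - y - 2

1. deg p = 2. The shape is more complex than any degree-1 curve.
2. Checking where it meets the axes: no y-intercept at any integer in the box.
3. Together with the visible shape, these determine p as stated.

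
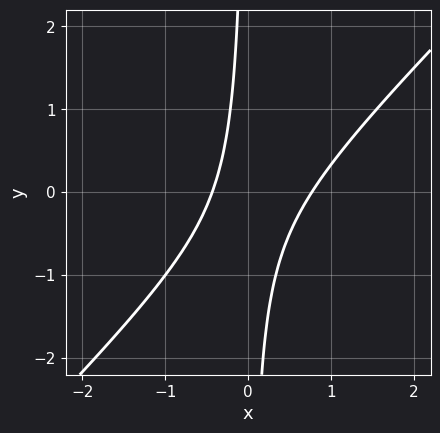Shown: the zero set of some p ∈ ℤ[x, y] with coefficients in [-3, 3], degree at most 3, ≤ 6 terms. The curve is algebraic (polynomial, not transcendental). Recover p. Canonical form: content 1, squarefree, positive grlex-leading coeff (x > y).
The degree is 2 — no degree-1 curve has this shape.
Checking where it meets the axes: the curve avoids every integer y-axis point in the box.
Putting this together gives p.

3*x^2 - 3*x*y - x - 1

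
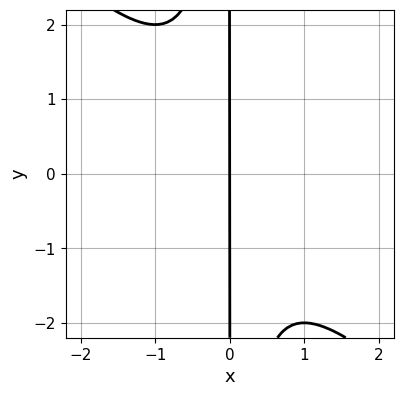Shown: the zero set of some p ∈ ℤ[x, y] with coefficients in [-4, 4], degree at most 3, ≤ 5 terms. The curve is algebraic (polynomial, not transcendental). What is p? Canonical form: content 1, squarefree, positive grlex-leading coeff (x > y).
x^3 + x^2*y + x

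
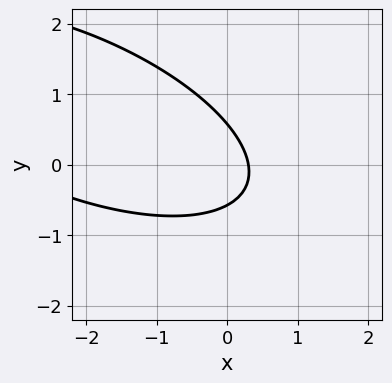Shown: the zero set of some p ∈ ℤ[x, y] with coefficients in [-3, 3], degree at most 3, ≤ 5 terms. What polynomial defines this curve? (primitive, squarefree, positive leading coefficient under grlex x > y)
Degree: the shape is more complex than any degree-1 curve, so deg p = 2.
Solving for integer coefficients yields p as stated.

x^2 + 2*x*y + 3*y^2 + 3*x - 1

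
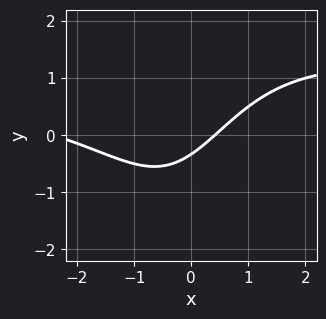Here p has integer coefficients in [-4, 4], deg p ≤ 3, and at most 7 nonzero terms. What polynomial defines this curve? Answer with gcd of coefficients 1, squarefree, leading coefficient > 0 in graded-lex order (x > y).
x^2*y - x^2 - 2*x + 3*y + 1

(a) Degree: a generic line meets the curve in up to 3 points, so deg p = 3.
(b) Matching integer coefficients to the picture gives p.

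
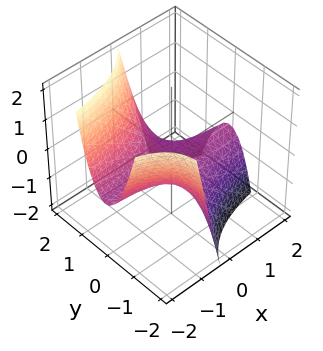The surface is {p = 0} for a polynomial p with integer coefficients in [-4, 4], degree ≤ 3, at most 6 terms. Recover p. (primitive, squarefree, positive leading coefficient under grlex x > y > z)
3*x*y^2 - y^3 + 3*z + 1

The degree is 3 — a generic line meets the surface in up to 3 points.
From the visible intercepts: no x-intercept at any integer in the box; it crosses the y-axis at the gridline y = 1.
These observations pin down the coefficients.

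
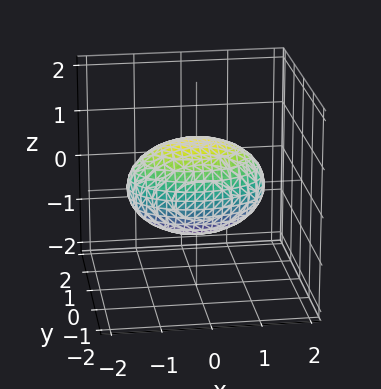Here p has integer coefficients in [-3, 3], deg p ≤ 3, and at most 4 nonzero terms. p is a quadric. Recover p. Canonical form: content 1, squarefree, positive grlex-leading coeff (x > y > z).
x^2 + 2*y^2 + 2*z^2 - 2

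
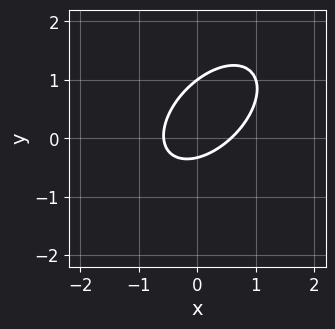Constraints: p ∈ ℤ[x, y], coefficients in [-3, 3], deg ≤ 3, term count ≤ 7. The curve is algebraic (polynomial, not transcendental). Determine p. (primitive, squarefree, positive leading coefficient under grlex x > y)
1. Degree: no degree-1 curve has this shape, so deg p = 2.
2. Observable constraints: one y-axis crossing is at y = 1.
3. Putting this together gives p.

3*x^2 - 3*x*y + 3*y^2 - 2*y - 1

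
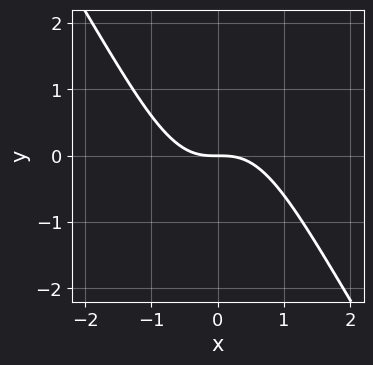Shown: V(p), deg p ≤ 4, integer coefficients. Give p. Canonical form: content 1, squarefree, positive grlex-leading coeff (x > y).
1. The degree is 3 — the shape is more complex than any degree-2 curve.
2. From the visible intercepts: one x-axis crossing is at x = 0; one y-axis crossing is at y = 0.
3. Putting this together gives p.

3*x^3 + 2*x^2*y + 3*y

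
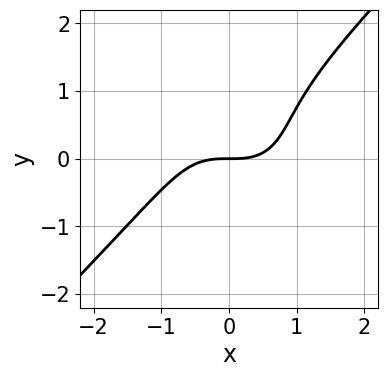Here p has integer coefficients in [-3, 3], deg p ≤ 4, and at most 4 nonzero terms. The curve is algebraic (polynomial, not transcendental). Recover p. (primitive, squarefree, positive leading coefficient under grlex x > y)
2*x^3 - 2*y^3 + 2*y^2 - 3*y

(a) Degree: the shape is more complex than any degree-2 curve, so deg p = 3.
(b) From the axis intercepts and sections: it meets the x-axis at x = 0 (among the integer gridlines); one y-axis crossing is at y = 0.
(c) Solving for integer coefficients yields p as stated.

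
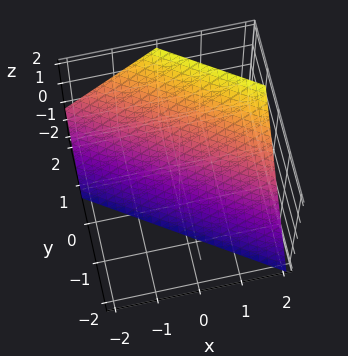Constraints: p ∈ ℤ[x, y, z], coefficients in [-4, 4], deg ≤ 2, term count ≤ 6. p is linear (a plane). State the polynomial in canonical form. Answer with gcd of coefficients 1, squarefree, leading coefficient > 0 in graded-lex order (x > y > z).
First, the degree is 1 — every cross-section is a straight line — this is a plane.
Next, observable constraints: one x-axis crossing is at x = 1; one z-axis crossing is at z = -1.
Finally, putting this together gives p.

2*x + 3*y - 2*z - 2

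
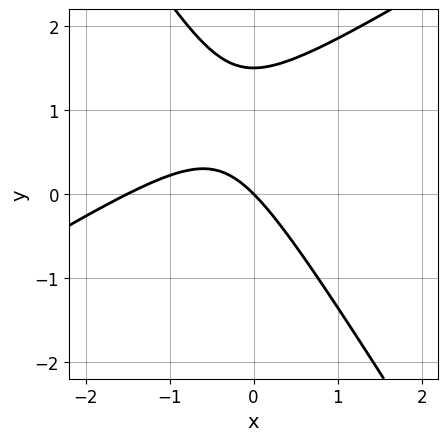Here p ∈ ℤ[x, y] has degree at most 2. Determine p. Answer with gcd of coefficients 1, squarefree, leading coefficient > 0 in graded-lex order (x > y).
First, the degree is 2 — the shape is more complex than any degree-1 curve.
Then, from the axis intercepts and sections: it crosses the y-axis at the gridline y = 0; it crosses the x-axis at the gridline x = 0.
Finally, solving for integer coefficients yields p as stated.

2*x^2 - 2*x*y - 2*y^2 + 3*x + 3*y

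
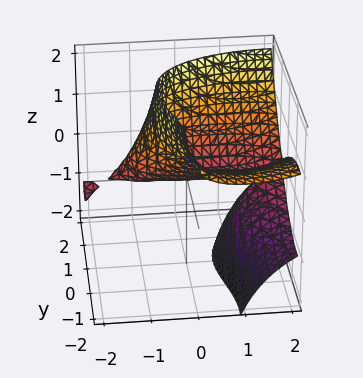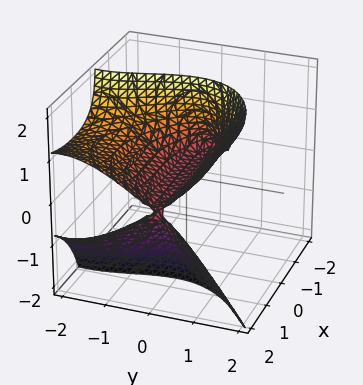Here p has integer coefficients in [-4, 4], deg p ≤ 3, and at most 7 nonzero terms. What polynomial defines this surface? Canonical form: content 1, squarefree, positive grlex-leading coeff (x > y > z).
x^2*z - 2*x*z^2 + y^3 + 3*y^2 - 3*z

Degree: the shape is more complex than any degree-2 surface, so deg p = 3.
Against the integer gridlines: it meets the z-axis at z = 0 (among the integer gridlines); the visible x-axis segment lies entirely on the surface.
Putting this together gives p.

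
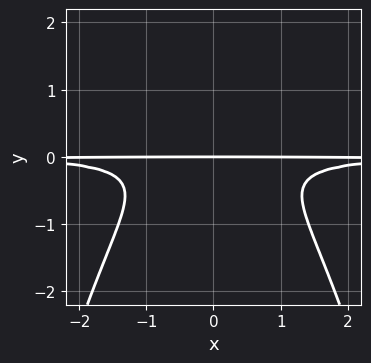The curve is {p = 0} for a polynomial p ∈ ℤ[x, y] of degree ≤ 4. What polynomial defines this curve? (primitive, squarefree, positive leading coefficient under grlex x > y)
2*x^2*y^2 + 3*y^3 + y

First, the degree is 4 — the shape is more complex than any degree-3 curve.
Next, symmetries: the x ↦ −x reflection is a symmetry, so x appears only in even powers.
Next, from the axis intercepts and sections: it crosses the y-axis at the gridline y = 0; the visible x-axis segment lies entirely on the curve.
Finally, assembling these constraints gives the stated polynomial.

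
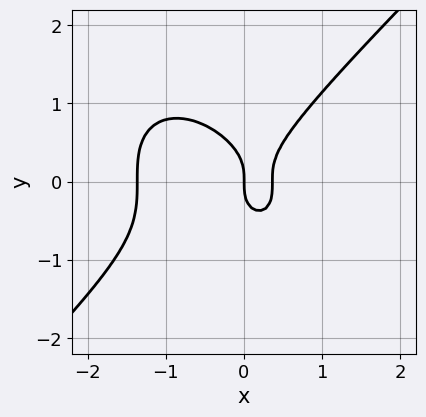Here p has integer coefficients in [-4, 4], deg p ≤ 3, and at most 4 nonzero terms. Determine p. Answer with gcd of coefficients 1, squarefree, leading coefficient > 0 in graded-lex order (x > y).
1. The degree is 3 — no degree-2 curve has this shape.
2. From the visible intercepts: it meets the x-axis at x = 0 (among the integer gridlines); one y-axis crossing is at y = 0.
3. Together with the visible shape, these determine p as stated.

2*x^3 - 2*y^3 + 2*x^2 - x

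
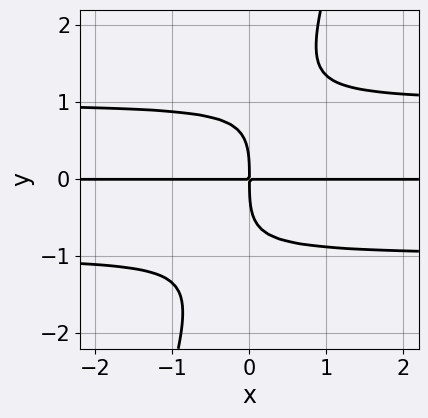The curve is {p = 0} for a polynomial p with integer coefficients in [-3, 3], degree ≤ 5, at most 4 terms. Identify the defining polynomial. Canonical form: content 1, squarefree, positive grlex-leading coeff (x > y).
3*x*y^3 - y^4 - 3*x*y

1. Degree: the shape is more complex than any degree-3 curve, so deg p = 4.
2. From the visible intercepts: every point of the x-axis in the box is on the curve.
3. The integer polynomial consistent with all of this is the stated p.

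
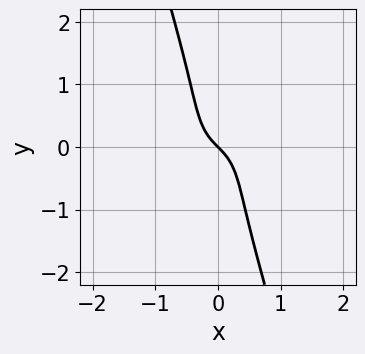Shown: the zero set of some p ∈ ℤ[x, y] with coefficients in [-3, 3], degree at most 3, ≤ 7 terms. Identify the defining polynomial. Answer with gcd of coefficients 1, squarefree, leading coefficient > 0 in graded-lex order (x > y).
3*x^3 + 3*x*y^2 + y^3 + x + y

Degree: no degree-2 curve has this shape, so deg p = 3.
Observable constraints: one y-axis crossing is at y = 0; one x-axis crossing is at x = 0.
Together with the visible shape, these determine p as stated.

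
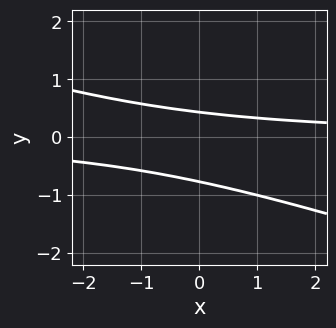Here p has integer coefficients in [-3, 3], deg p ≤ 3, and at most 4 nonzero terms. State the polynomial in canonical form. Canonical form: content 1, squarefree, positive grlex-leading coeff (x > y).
First, degree: a generic line meets the curve in up to 2 points, so deg p = 2.
Then, against the integer gridlines: it misses every integer gridline on the x-axis.
Finally, these observations pin down the coefficients.

x*y + 3*y^2 + y - 1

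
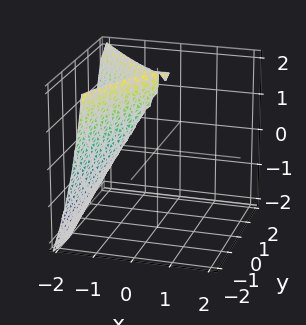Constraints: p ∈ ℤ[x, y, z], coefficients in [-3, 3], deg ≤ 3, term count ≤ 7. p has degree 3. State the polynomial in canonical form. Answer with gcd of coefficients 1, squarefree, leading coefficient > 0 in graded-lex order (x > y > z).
3*x^3 + 2*x^2*y - 2*x^2*z + 3*x^2 + 3*y^2

(a) The degree is 3 — a generic line meets the surface in up to 3 points.
(b) From the axis intercepts and sections: it meets the x-axis at x = -1 (among the integer gridlines); the visible z-axis segment lies entirely on the surface.
(c) These observations pin down the coefficients.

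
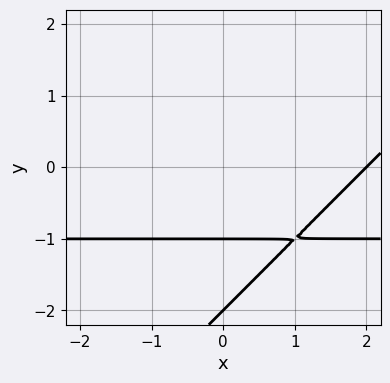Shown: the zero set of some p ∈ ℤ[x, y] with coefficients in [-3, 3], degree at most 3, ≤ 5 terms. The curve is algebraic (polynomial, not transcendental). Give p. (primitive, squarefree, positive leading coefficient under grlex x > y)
First, degree: no degree-1 curve has this shape, so deg p = 2.
Then, from the axis intercepts and sections: it meets the x-axis at x = 2 (among the integer gridlines); among the integer gridlines, it crosses the y-axis at y ∈ {-2, -1}.
Finally, fitting integer coefficients to these (and the overall shape) gives p.

x*y - y^2 + x - 3*y - 2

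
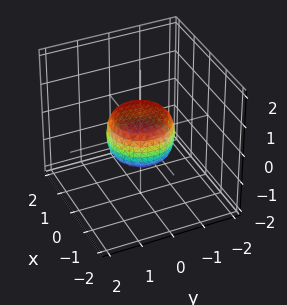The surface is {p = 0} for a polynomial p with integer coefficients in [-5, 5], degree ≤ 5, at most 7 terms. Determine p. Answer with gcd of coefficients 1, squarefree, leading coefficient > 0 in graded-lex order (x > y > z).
First, deg p = 4. The shape is more complex than any degree-3 surface.
Then, symmetries: rotational symmetry about the z-axis ⇒ p depends on x, y only through x² + y².
Then, from the axis intercepts and sections: a circular section at z = 0 has radius exactly 1; among the integer gridlines, it crosses the y-axis at y ∈ {-1, 1}; the x-axis gridline crossings are at x ∈ {-1, 1}.
Finally, solving for integer coefficients yields p as stated.

2*x^4 + 4*x^2*y^2 + 2*y^4 - x^2 - y^2 + 2*z^2 - 1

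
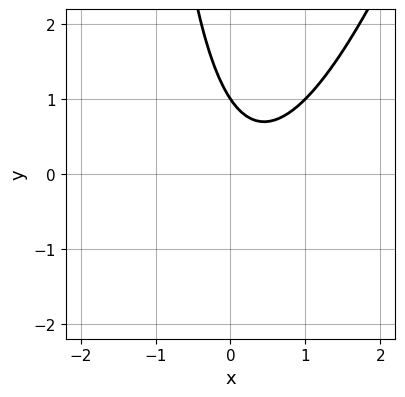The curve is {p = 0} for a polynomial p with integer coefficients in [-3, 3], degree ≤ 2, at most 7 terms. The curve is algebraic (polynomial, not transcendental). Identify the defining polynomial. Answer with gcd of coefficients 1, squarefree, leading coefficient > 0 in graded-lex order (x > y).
3*x^2 - x*y - 2*x - 2*y + 2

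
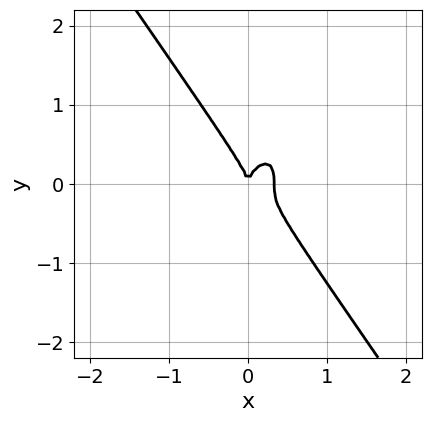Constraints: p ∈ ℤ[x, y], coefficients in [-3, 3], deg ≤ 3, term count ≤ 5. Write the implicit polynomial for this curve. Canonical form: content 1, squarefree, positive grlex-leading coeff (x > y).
(a) Degree: no degree-2 curve has this shape, so deg p = 3.
(b) Reading off the gridlines: it crosses the y-axis at the gridline y = 0; one x-axis crossing is at x = 0.
(c) Putting this together gives p.

3*x^3 + y^3 - x^2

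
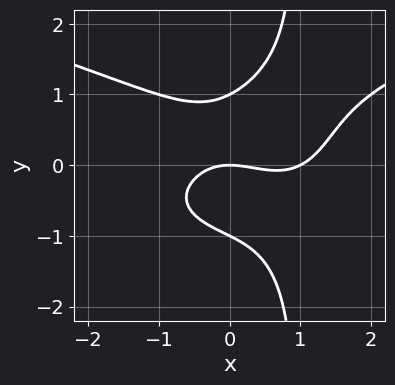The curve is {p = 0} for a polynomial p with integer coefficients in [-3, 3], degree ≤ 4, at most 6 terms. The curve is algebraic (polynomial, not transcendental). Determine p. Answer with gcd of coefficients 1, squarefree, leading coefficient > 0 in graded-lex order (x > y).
2*x*y^3 - x^3 - 2*y^3 + x^2 + 2*y

1. deg p = 4. The shape is more complex than any degree-3 curve.
2. From the visible intercepts: the x-axis gridline crossings are at x ∈ {0, 1}; the y-axis gridline crossings are at y ∈ {-1, 0, 1}.
3. Assembling these constraints gives the stated polynomial.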